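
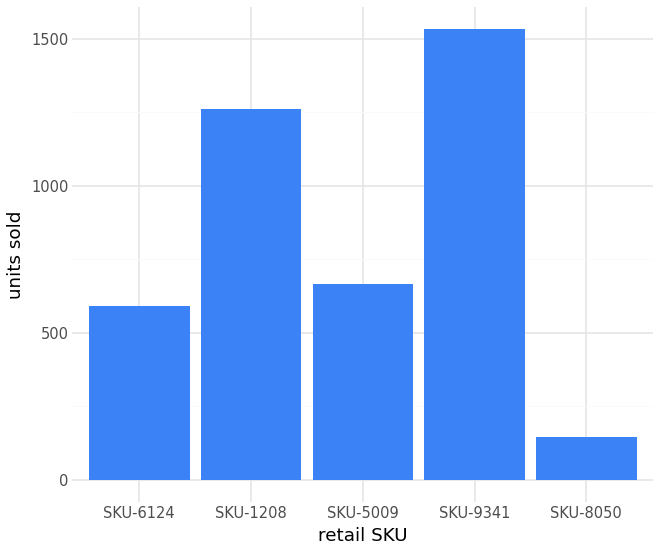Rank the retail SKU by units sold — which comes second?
SKU-1208

Top 3: SKU-9341 ≈ 1600, SKU-1208 ≈ 1200, SKU-5009 ≈ 600.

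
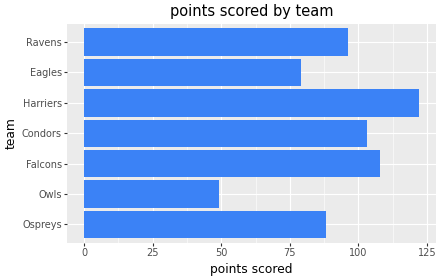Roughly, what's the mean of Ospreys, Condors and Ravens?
(80 + 100 + 100) / 3 ≈ 93.

≈ 93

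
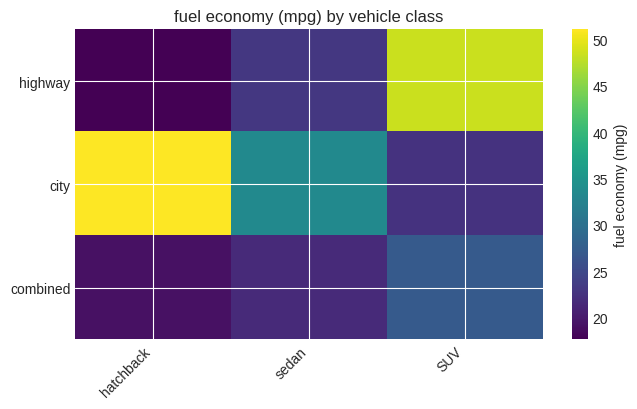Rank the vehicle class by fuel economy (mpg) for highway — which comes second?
sedan

Top 3 for highway: SUV ≈ 50, sedan ≈ 25, hatchback ≈ 20.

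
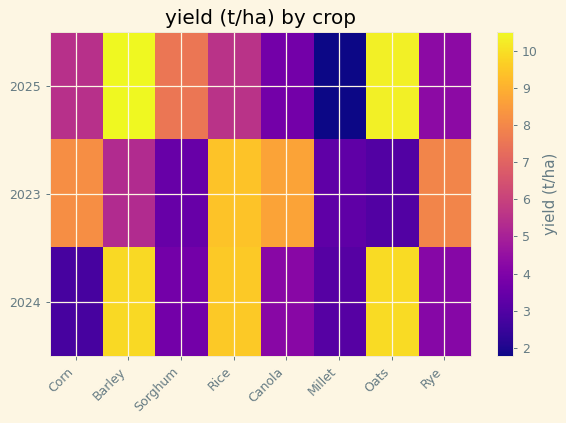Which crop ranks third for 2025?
Sorghum

Top 4 for 2025: Barley ≈ 11, Oats ≈ 10, Sorghum ≈ 8, Rice ≈ 6.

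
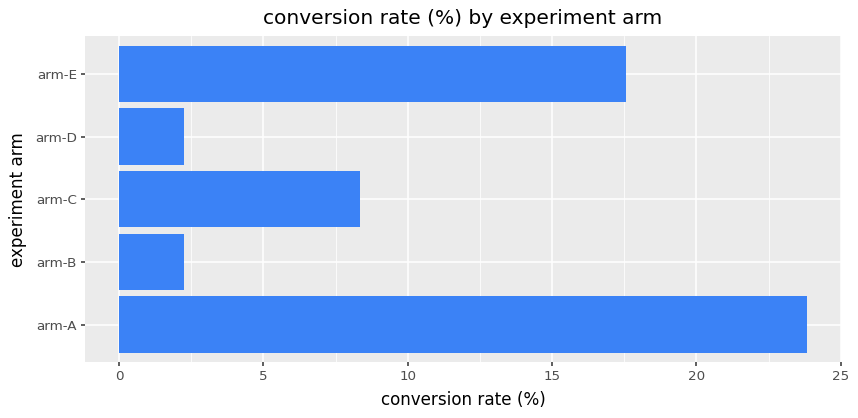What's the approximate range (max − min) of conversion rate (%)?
≈ 22

Max arm-A ≈ 24, min arm-B ≈ 2; range ≈ 22.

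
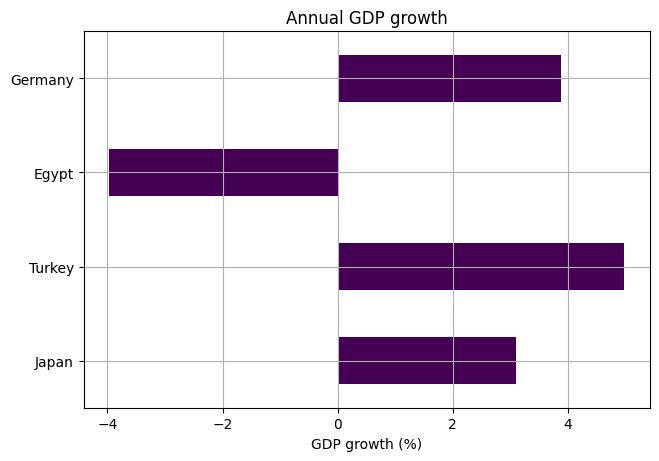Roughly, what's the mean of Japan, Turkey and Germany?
(3 + 5 + 4) / 3 ≈ 4.

≈ 4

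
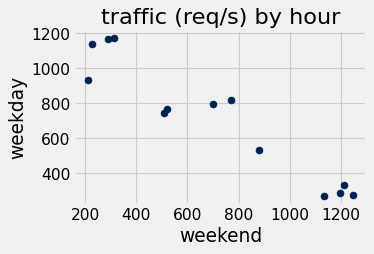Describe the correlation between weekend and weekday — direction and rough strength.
negative, strong

Points are negatively correlated; strong (|r| ≈ 1.0).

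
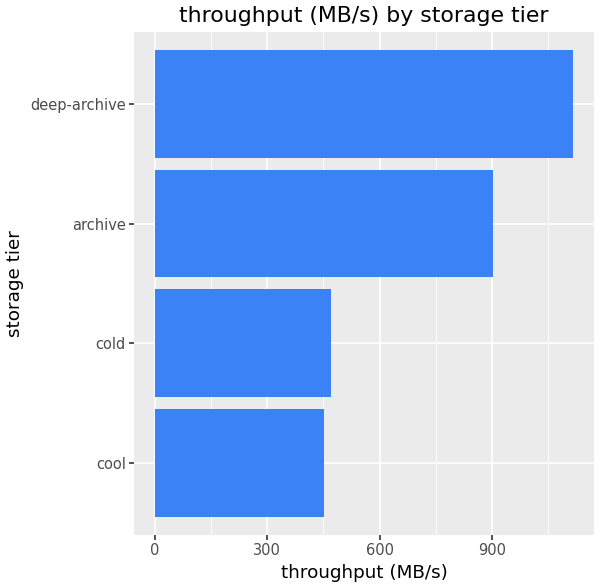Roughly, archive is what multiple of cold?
archive ≈ 900, cold ≈ 500; 900/500 ≈ 1.8.

≈ 1.8×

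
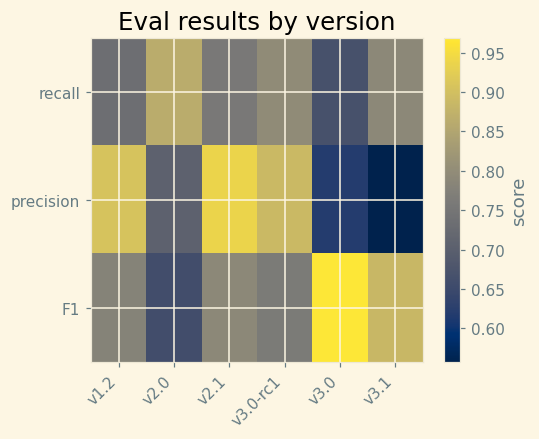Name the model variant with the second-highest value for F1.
v3.1

Top 3 for F1: v3.0 ≈ 0.95, v3.1 ≈ 0.90, v2.1 ≈ 0.80.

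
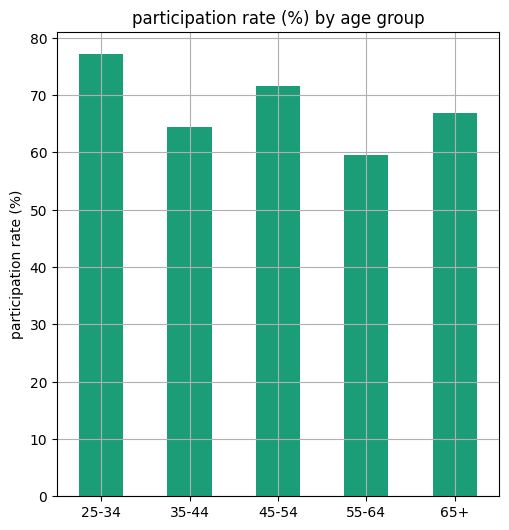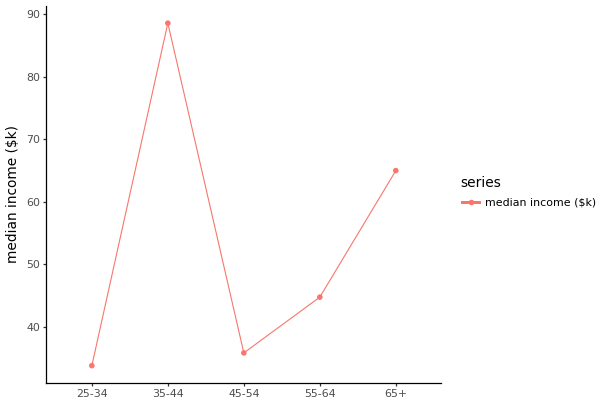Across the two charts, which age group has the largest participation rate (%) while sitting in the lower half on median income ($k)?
Chart 2 median median income ($k) ≈ 40; below-median age groups: 25-34, 45-54. Among those, 25-34 has the highest participation rate (%) (≈ 80).

25-34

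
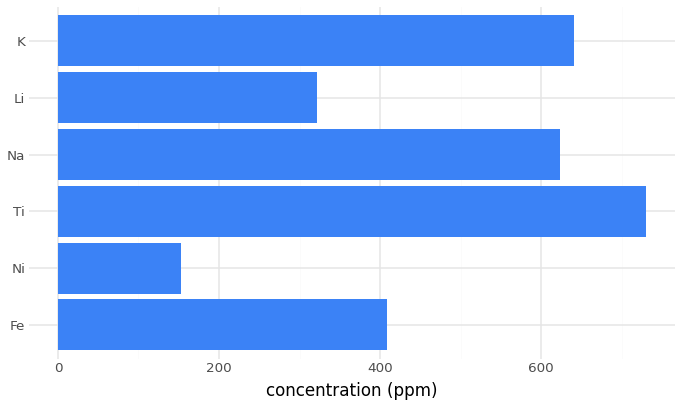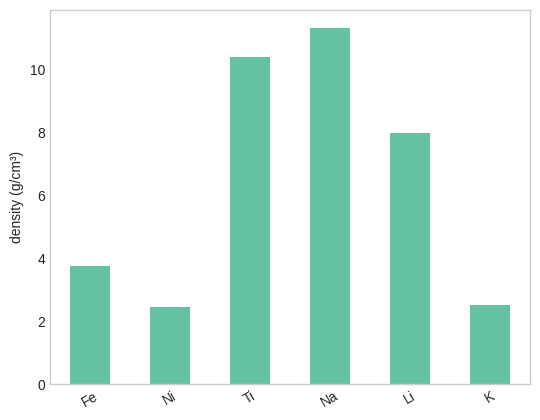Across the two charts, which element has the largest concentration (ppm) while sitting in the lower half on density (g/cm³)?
K

Chart 2 median density (g/cm³) ≈ 6; below-median elements: Fe, Ni, K. Among those, K has the highest concentration (ppm) (≈ 600).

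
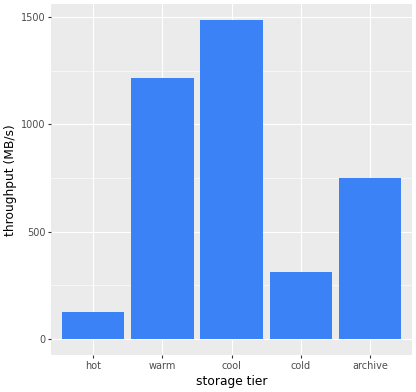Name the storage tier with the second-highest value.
warm

Top 3: cool ≈ 1400, warm ≈ 1200, archive ≈ 800.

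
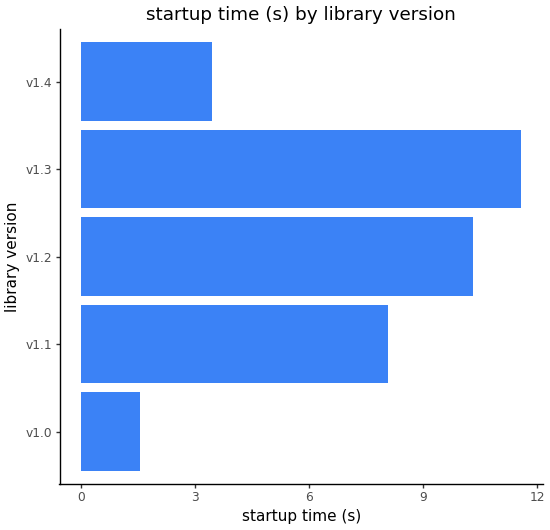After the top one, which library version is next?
v1.2

Top 3: v1.3 ≈ 12, v1.2 ≈ 10, v1.1 ≈ 8.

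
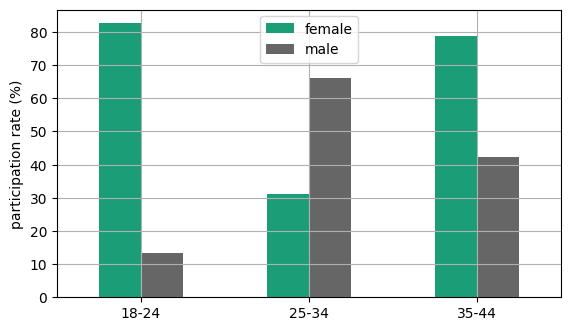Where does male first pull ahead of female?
25-34

18-24: male ≈ 10 vs female ≈ 80 (not yet); 25-34: male ≈ 70 vs female ≈ 30 (first crossover).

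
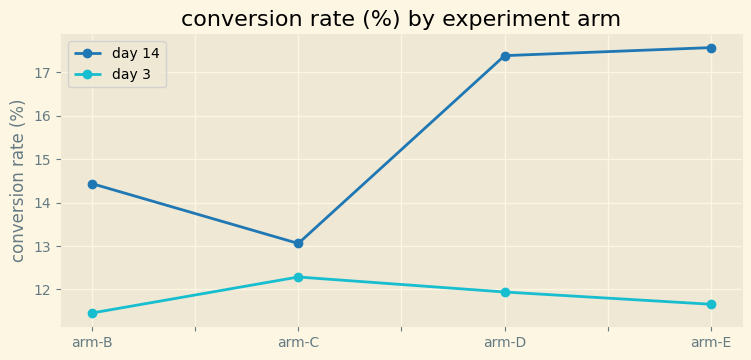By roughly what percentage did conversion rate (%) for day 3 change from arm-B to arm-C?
arm-B ≈ 11, arm-C ≈ 12; (12 − 11) / 11 ≈ +9.1%.

≈ +9.1%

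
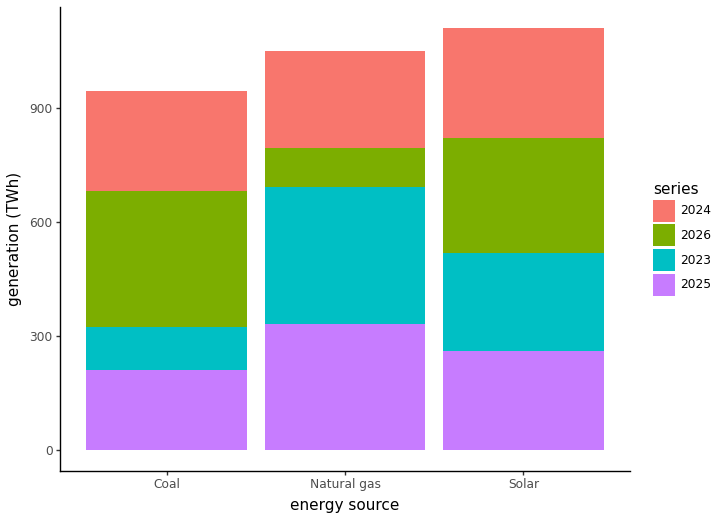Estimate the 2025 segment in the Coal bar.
2025 top ≈ 200, bottom ≈ 0; segment ≈ 200.

≈ 200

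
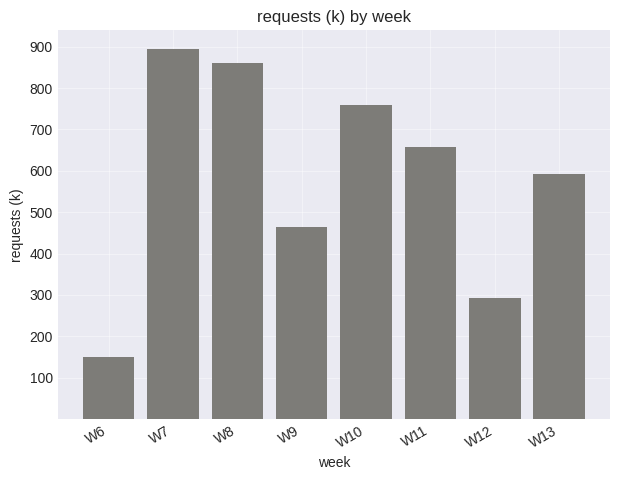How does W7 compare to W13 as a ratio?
≈ 1.5×

W7 ≈ 900, W13 ≈ 600; 900/600 ≈ 1.5.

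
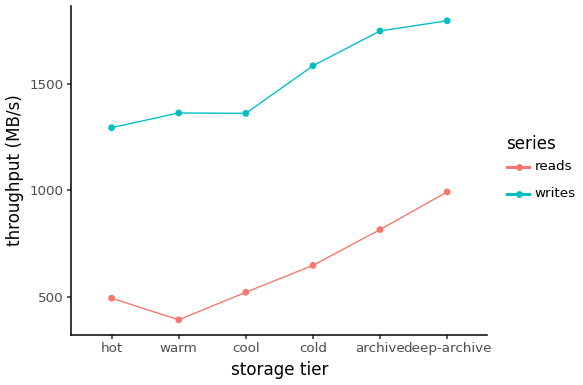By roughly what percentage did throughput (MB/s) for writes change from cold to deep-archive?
cold ≈ 1600, deep-archive ≈ 1800; (1800 − 1600) / 1600 ≈ +12.5%.

≈ +12.5%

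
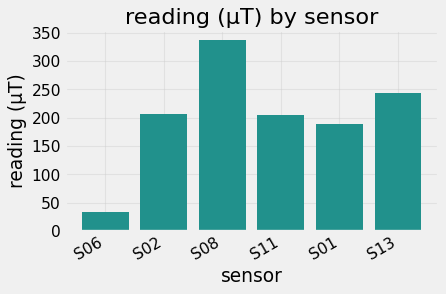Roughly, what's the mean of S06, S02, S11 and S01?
≈ 162

(50 + 200 + 200 + 200) / 4 ≈ 162.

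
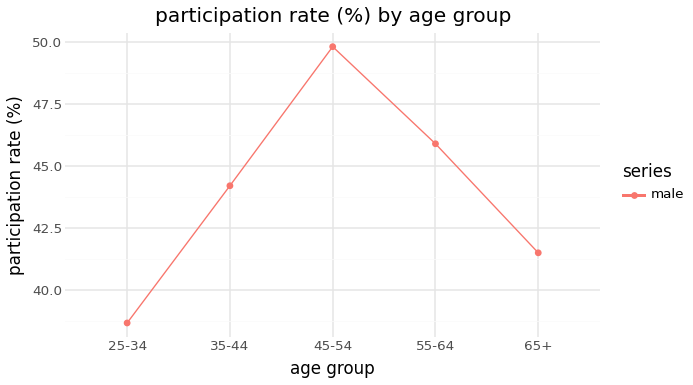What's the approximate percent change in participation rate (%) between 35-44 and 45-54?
35-44 ≈ 44, 45-54 ≈ 50; (50 − 44) / 44 ≈ +13.6%.

≈ +13.6%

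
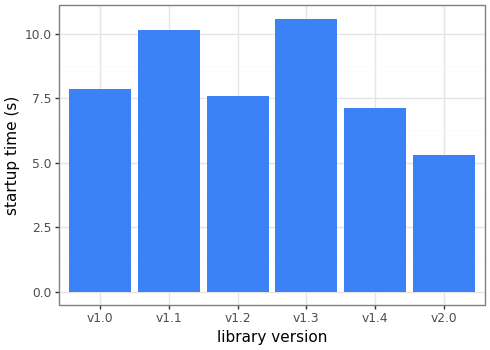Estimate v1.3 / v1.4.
≈ 1.57×

v1.3 ≈ 11, v1.4 ≈ 7; 11/7 ≈ 1.57.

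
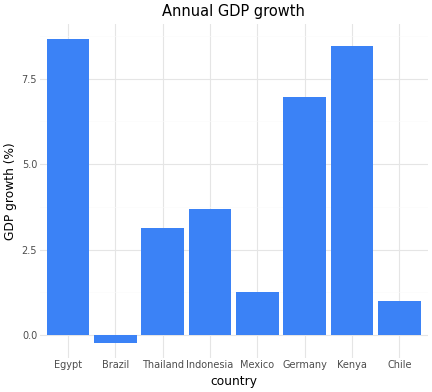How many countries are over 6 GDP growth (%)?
3

Above 6: Egypt, Germany, Kenya.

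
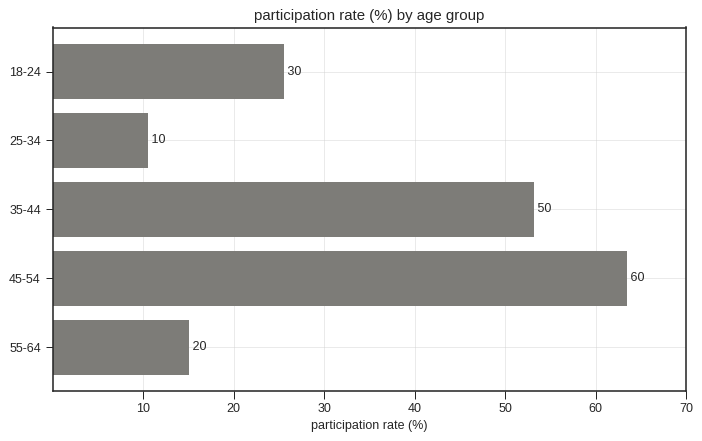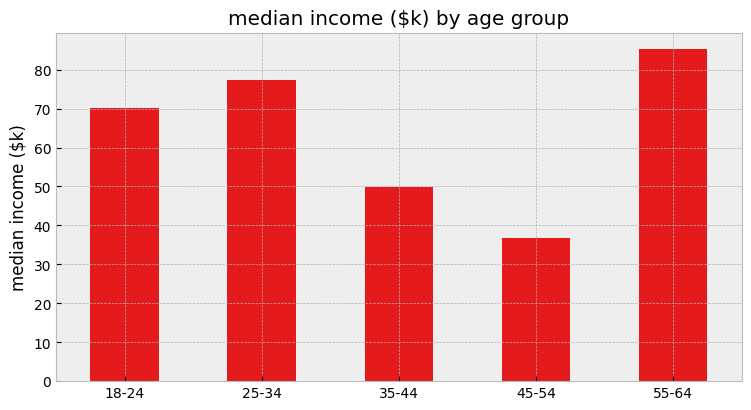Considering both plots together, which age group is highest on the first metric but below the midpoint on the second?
45-54

Chart 2 median median income ($k) ≈ 70; below-median age groups: 35-44, 45-54. Among those, 45-54 has the highest participation rate (%) (≈ 60).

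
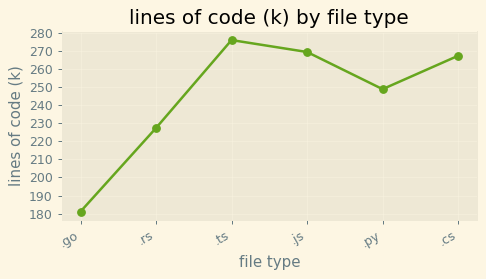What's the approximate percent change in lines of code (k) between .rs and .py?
.rs ≈ 230, .py ≈ 250; (250 − 230) / 230 ≈ +8.7%.

≈ +8.7%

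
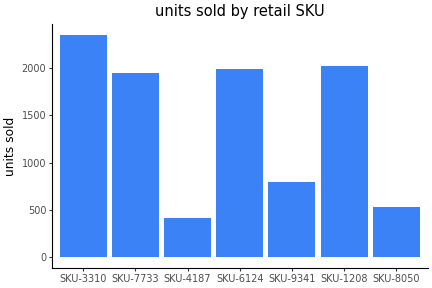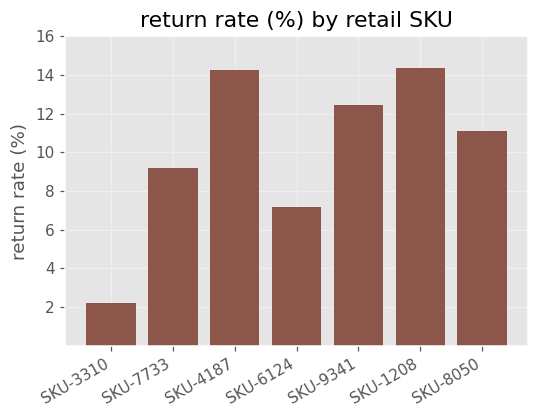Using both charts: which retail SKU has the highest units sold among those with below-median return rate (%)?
SKU-3310

Chart 2 median return rate (%) ≈ 12; below-median retail SKUs: SKU-3310, SKU-7733, SKU-6124. Among those, SKU-3310 has the highest units sold (≈ 2500).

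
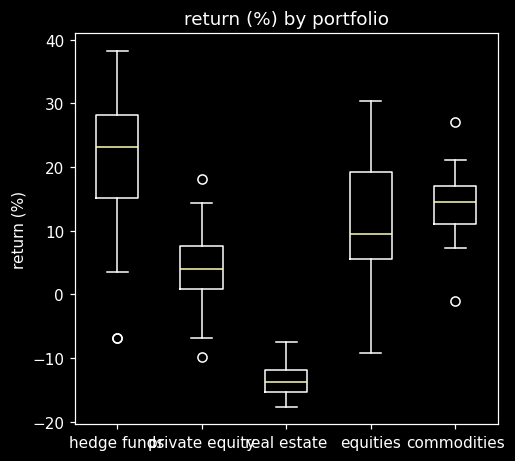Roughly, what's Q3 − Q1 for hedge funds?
Q3 ≈ 30, Q1 ≈ 15; IQR ≈ 15.

≈ 15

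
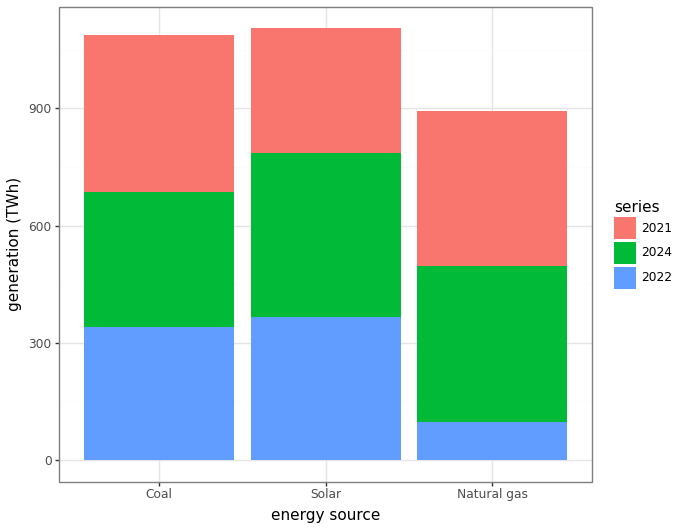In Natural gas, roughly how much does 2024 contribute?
2024 top ≈ 500, bottom ≈ 100; segment ≈ 400.

≈ 400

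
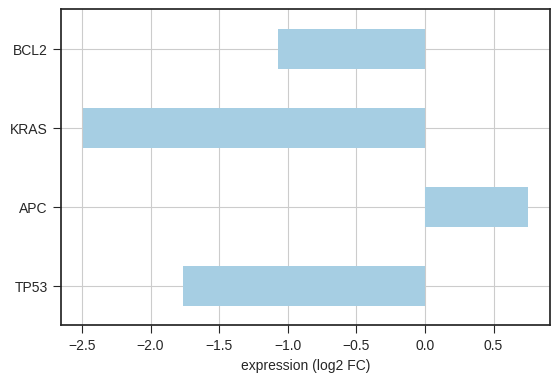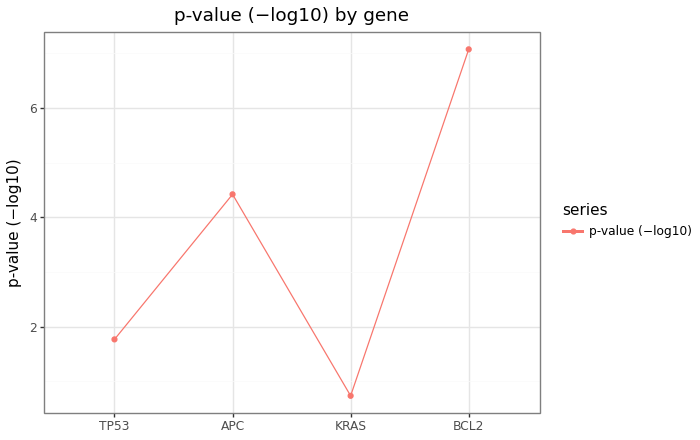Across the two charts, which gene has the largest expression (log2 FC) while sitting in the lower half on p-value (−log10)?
Chart 2 median p-value (−log10) ≈ 3; below-median genes: TP53, KRAS. Among those, TP53 has the highest expression (log2 FC) (≈ -1.8).

TP53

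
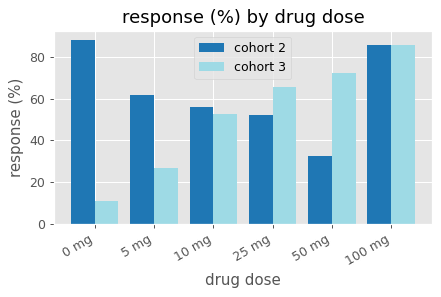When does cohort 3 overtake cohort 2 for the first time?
10 mg: cohort 3 ≈ 50 vs cohort 2 ≈ 60 (not yet); 25 mg: cohort 3 ≈ 70 vs cohort 2 ≈ 50 (first crossover).

25 mg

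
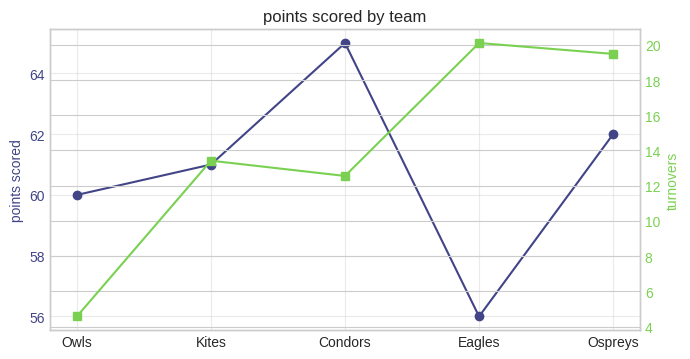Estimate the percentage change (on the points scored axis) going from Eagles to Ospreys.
≈ +10.7%

Eagles ≈ 56, Ospreys ≈ 62; (62 − 56) / 56 ≈ +10.7%.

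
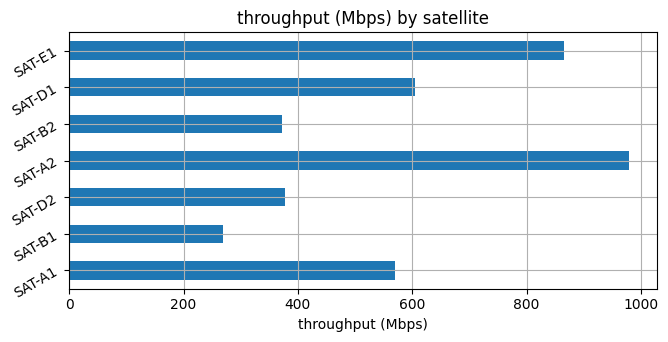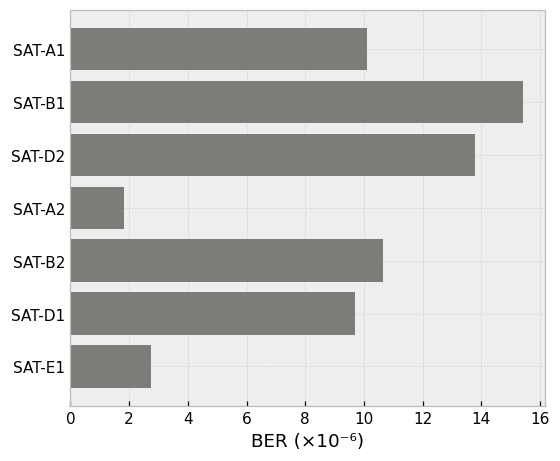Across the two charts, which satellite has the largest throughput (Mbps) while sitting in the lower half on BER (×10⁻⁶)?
Chart 2 median BER (×10⁻⁶) ≈ 10; below-median satellites: SAT-A2, SAT-D1, SAT-E1. Among those, SAT-A2 has the highest throughput (Mbps) (≈ 1000).

SAT-A2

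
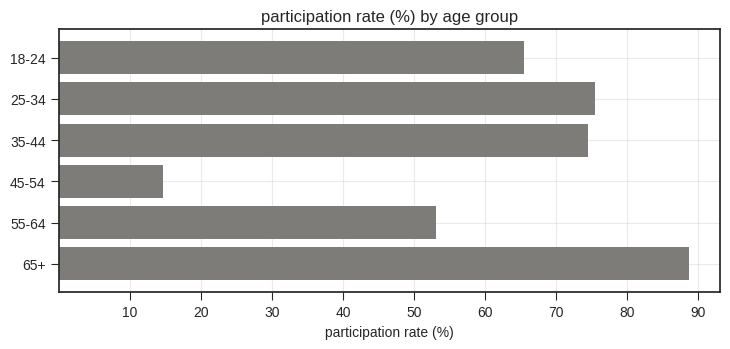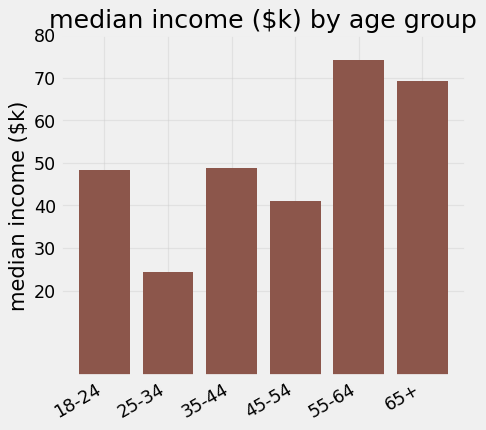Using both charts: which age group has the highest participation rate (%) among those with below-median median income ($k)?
25-34

Chart 2 median median income ($k) ≈ 50; below-median age groups: 18-24, 25-34, 45-54. Among those, 25-34 has the highest participation rate (%) (≈ 80).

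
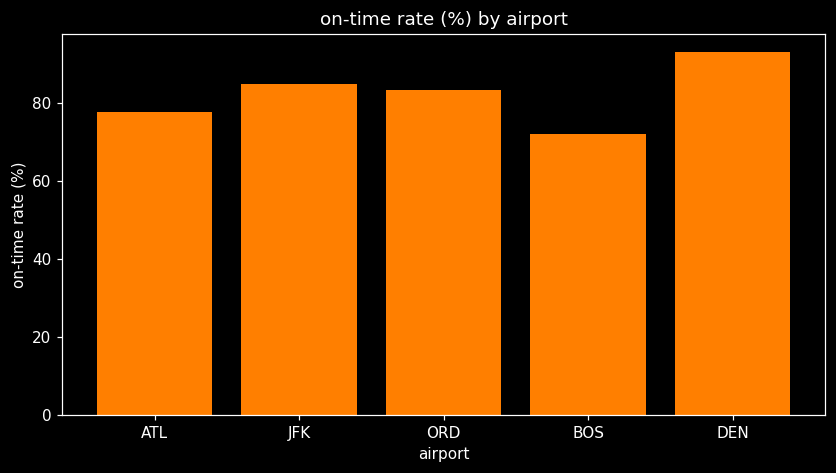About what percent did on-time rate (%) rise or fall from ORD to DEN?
ORD ≈ 80, DEN ≈ 90; (90 − 80) / 80 ≈ +12.5%.

≈ +12.5%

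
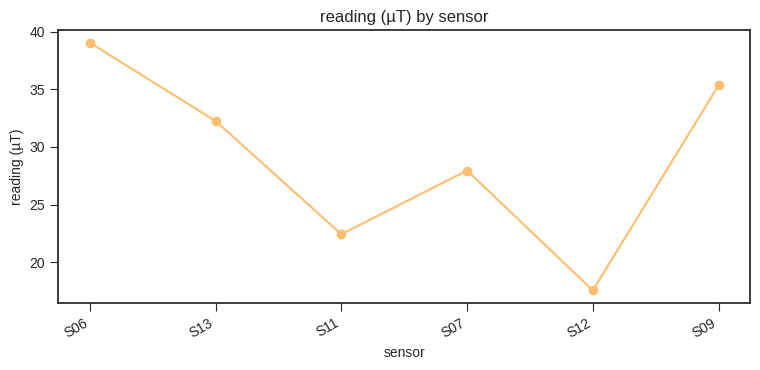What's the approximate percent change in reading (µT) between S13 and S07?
≈ -12.5%

S13 ≈ 32, S07 ≈ 28; (28 − 32) / 32 ≈ -12.5%.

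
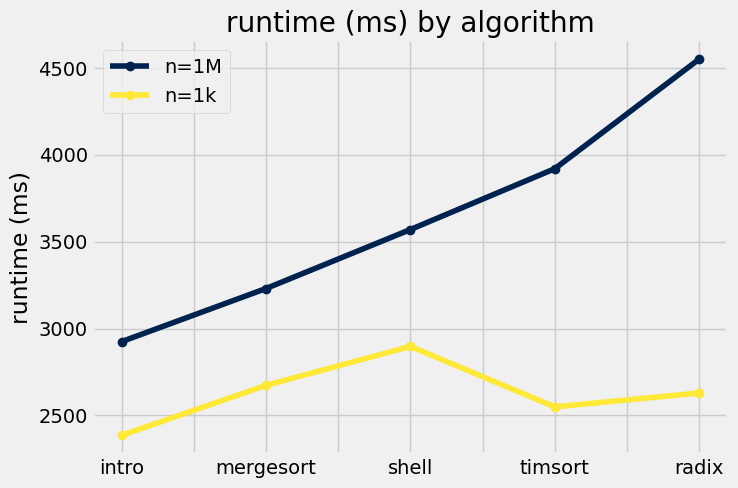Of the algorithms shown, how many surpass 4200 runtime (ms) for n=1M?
1

Above 4200: radix.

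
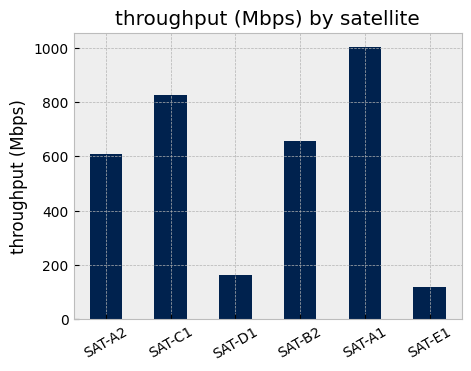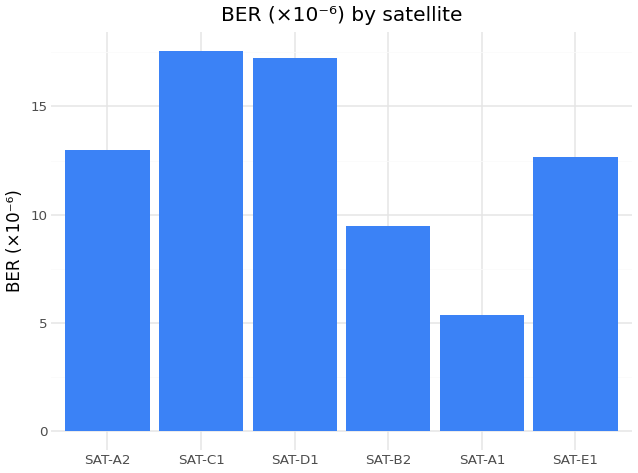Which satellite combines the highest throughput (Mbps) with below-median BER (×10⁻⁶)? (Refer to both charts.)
SAT-A1

Chart 2 median BER (×10⁻⁶) ≈ 12; below-median satellites: SAT-B2, SAT-A1, SAT-E1. Among those, SAT-A1 has the highest throughput (Mbps) (≈ 1000).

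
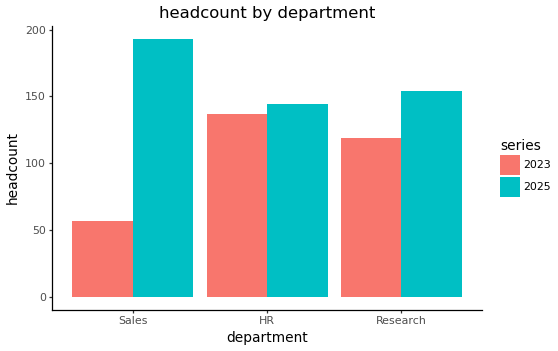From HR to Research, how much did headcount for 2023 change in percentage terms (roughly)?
≈ -14.3%

HR ≈ 140, Research ≈ 120; (120 − 140) / 140 ≈ -14.3%.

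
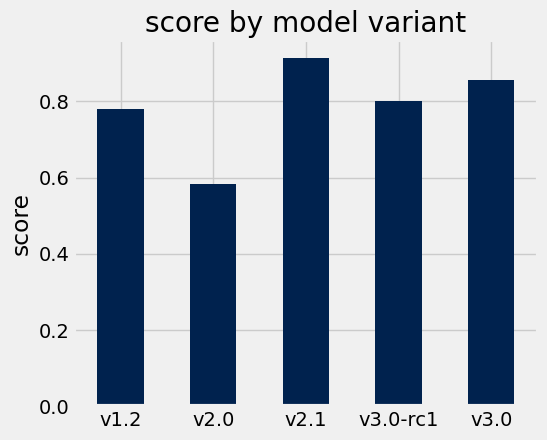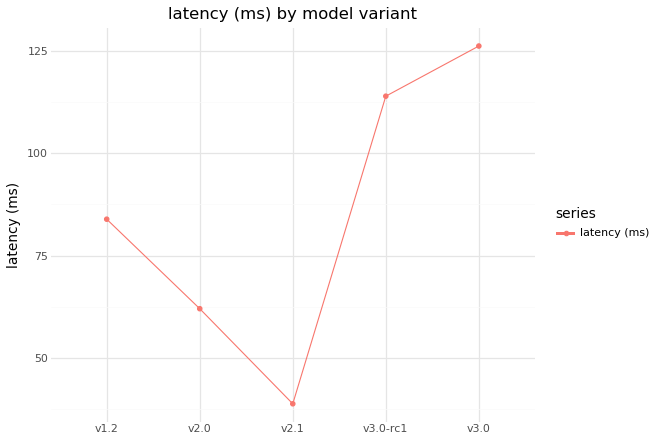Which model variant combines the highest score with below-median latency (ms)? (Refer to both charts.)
Chart 2 median latency (ms) ≈ 80; below-median model variants: v2.0, v2.1. Among those, v2.1 has the highest score (≈ 0.9).

v2.1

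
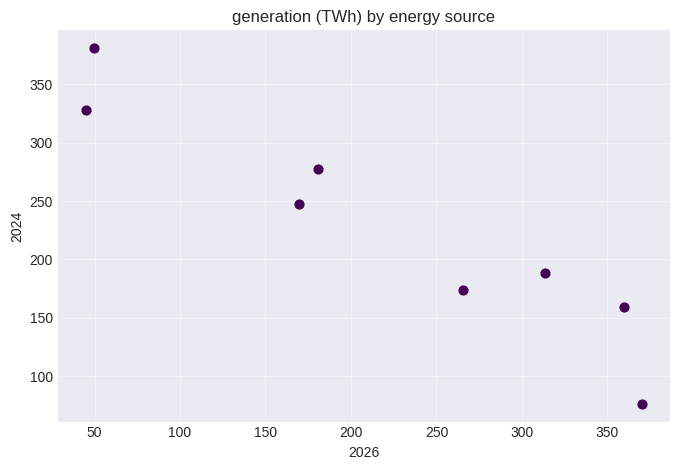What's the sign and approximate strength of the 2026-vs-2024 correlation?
negative, strong

Points are negatively correlated; strong (|r| ≈ 1.0).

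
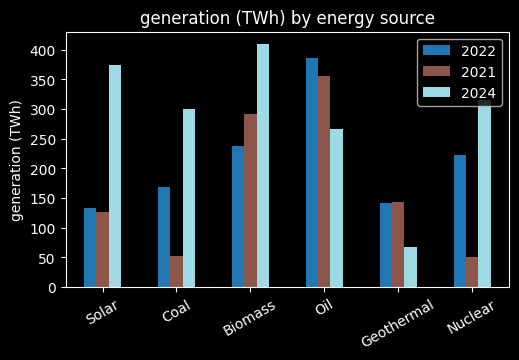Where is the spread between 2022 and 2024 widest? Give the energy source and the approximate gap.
Solar, ≈ 200 TWh

Solar: 2022 ≈ 150, 2024 ≈ 350 → gap ≈ 200. Next-largest (Biomass) is only ≈ 150.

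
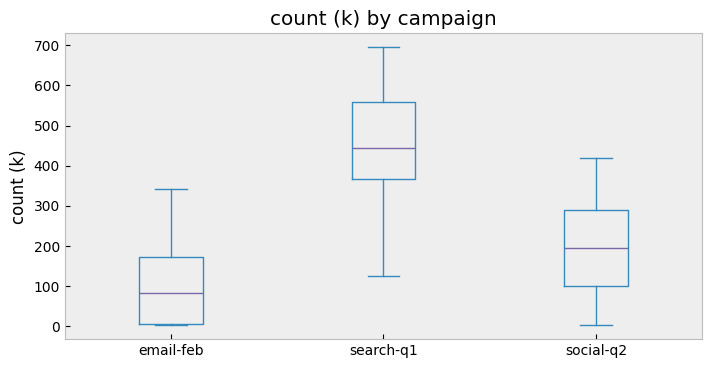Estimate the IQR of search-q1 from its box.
≈ 200

Q3 ≈ 550, Q1 ≈ 350; IQR ≈ 200.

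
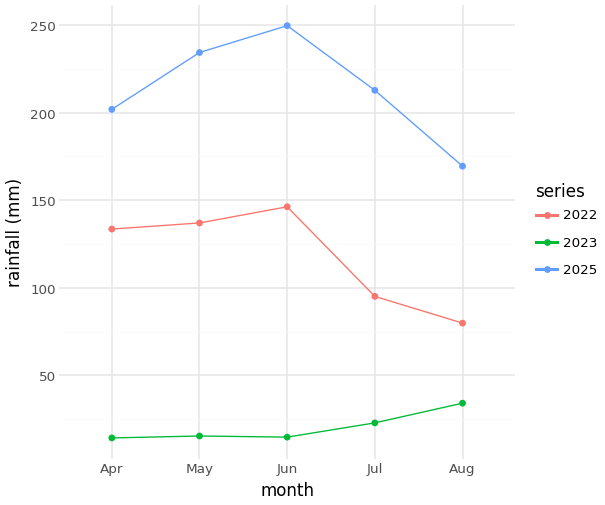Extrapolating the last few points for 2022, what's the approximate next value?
≈ 50

Last three: 140, 100, 80 → slope ≈ -30/step → next ≈ 50.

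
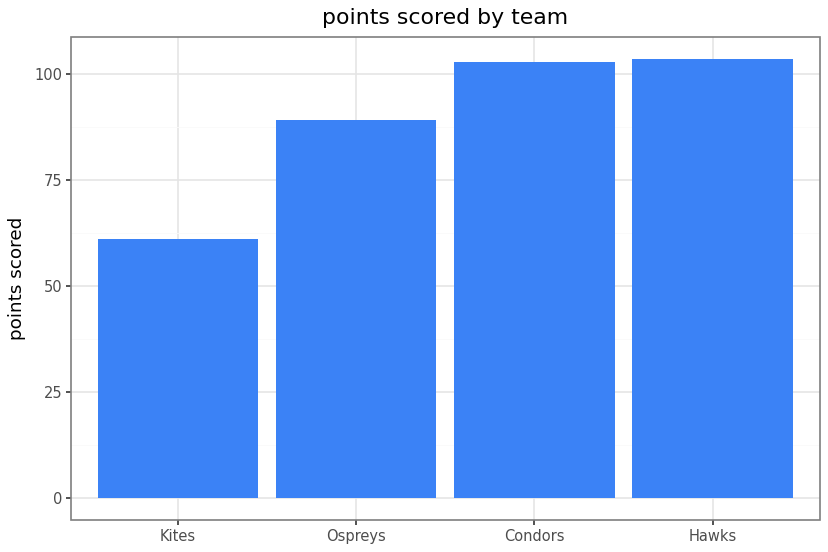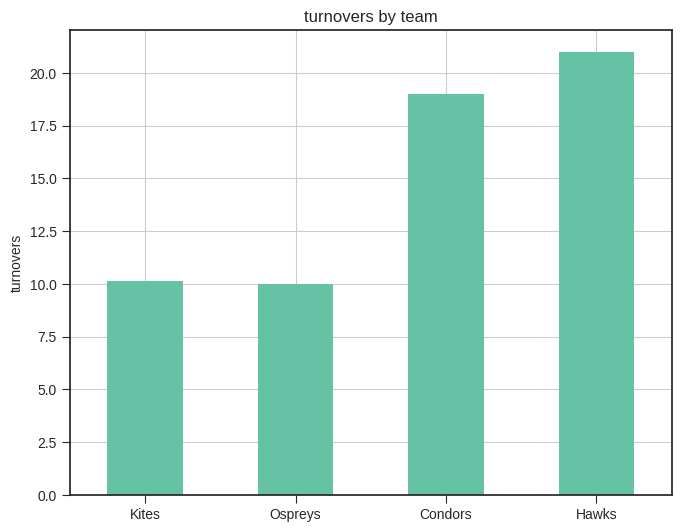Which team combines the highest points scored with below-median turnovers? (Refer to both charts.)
Chart 2 median turnovers ≈ 14; below-median teams: Kites, Ospreys. Among those, Ospreys has the highest points scored (≈ 90).

Ospreys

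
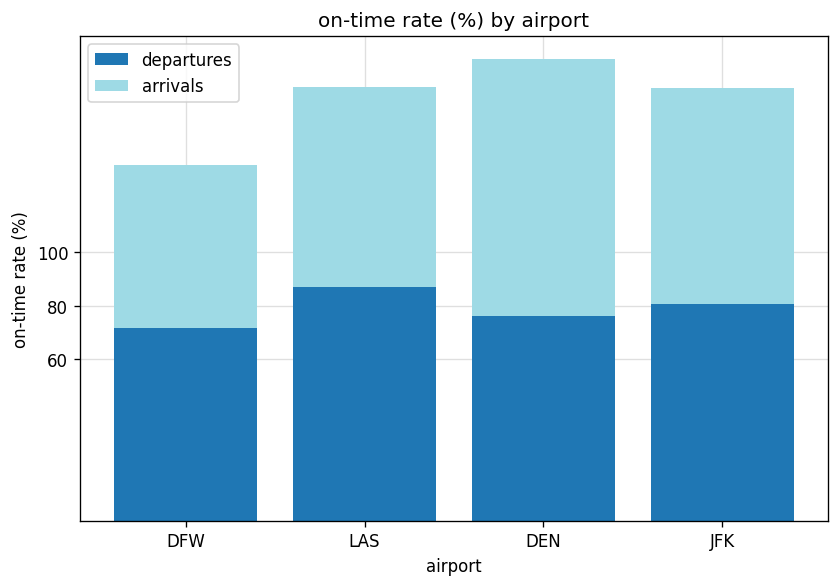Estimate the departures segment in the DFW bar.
departures top ≈ 80, bottom ≈ 0; segment ≈ 80.

≈ 80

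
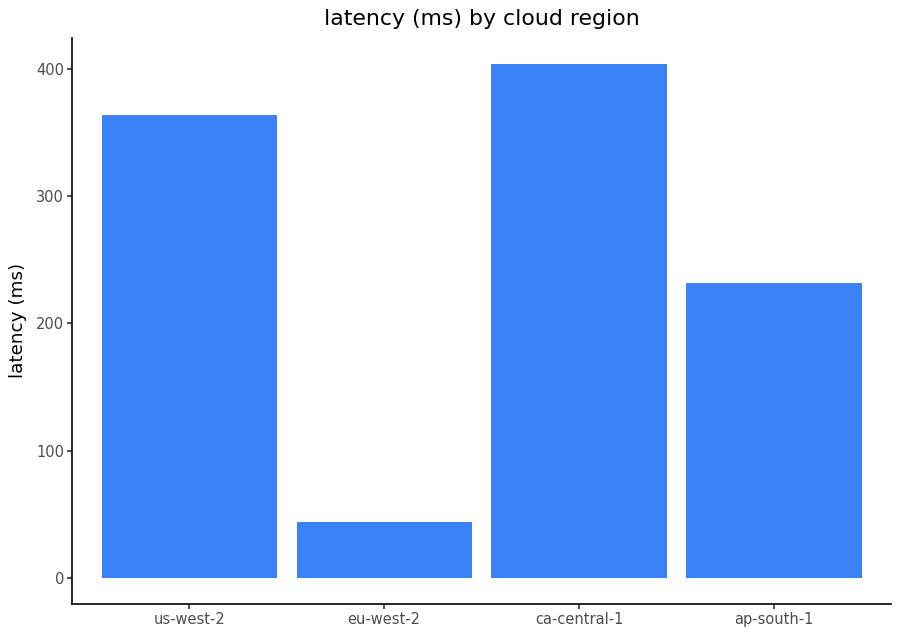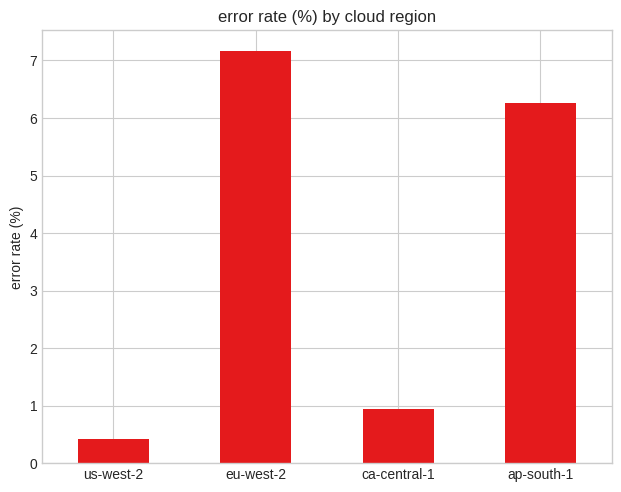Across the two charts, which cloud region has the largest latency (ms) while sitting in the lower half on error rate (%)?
ca-central-1

Chart 2 median error rate (%) ≈ 4; below-median cloud regions: us-west-2, ca-central-1. Among those, ca-central-1 has the highest latency (ms) (≈ 400).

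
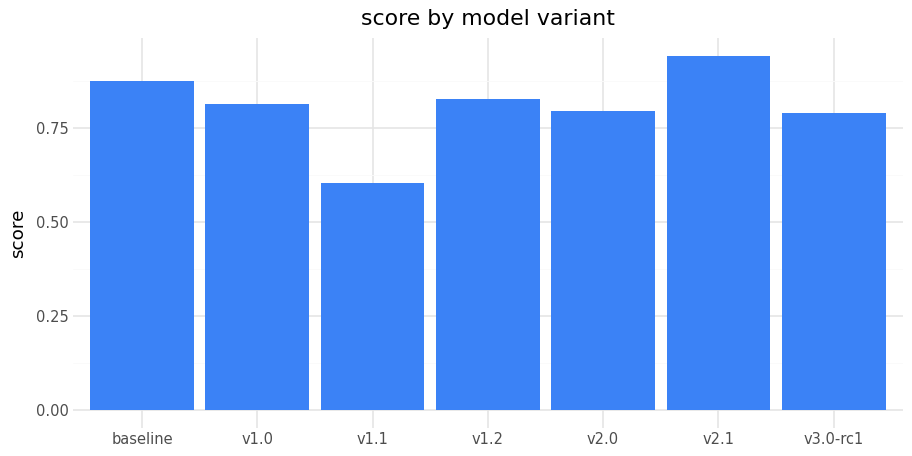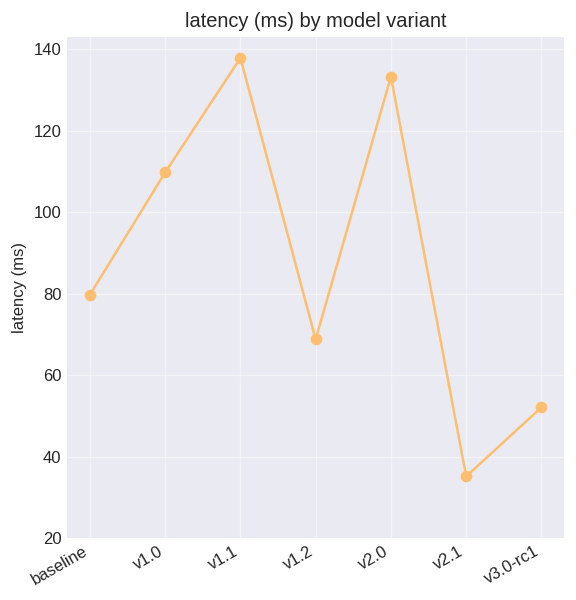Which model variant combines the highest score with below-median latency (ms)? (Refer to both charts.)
Chart 2 median latency (ms) ≈ 80; below-median model variants: v1.2, v2.1, v3.0-rc1. Among those, v2.1 has the highest score (≈ 0.9).

v2.1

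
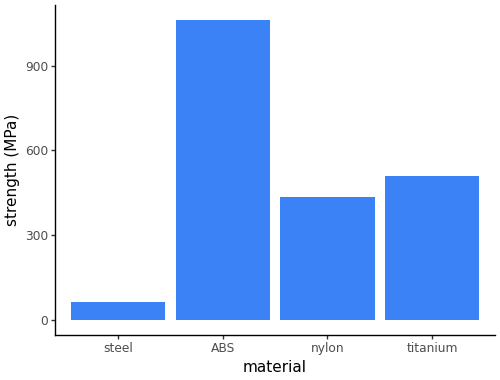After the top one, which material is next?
Top 3: ABS ≈ 1100, titanium ≈ 500, nylon ≈ 400.

titanium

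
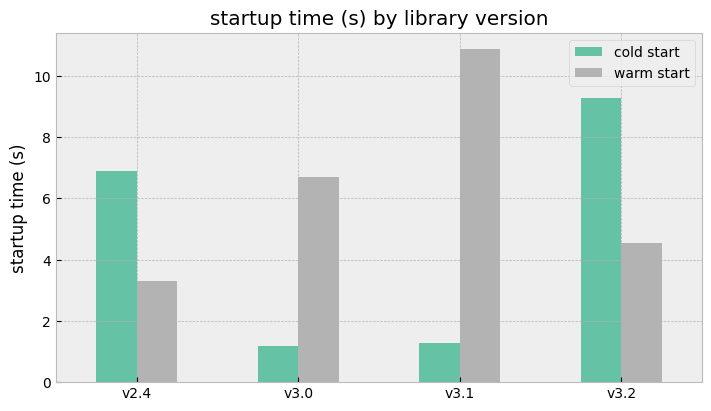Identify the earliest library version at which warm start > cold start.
v3.0

v2.4: warm start ≈ 3 vs cold start ≈ 7 (not yet); v3.0: warm start ≈ 7 vs cold start ≈ 1 (first crossover).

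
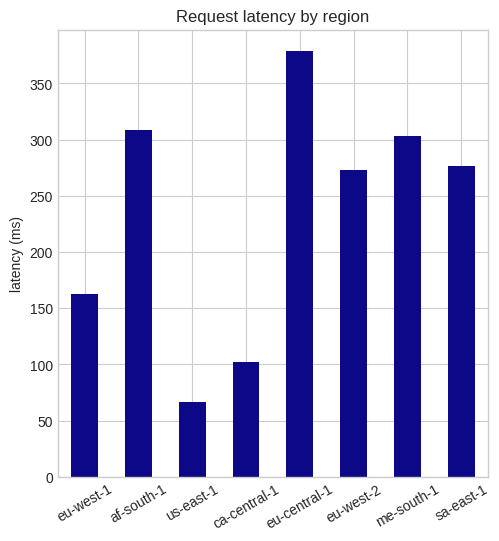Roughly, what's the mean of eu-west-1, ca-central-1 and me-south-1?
(150 + 100 + 300) / 3 ≈ 183.

≈ 183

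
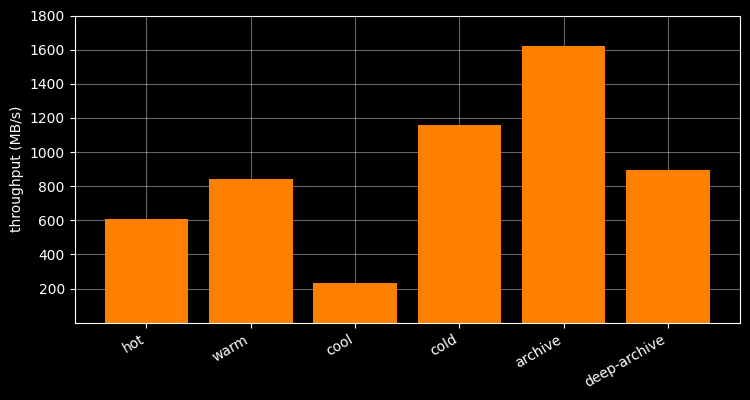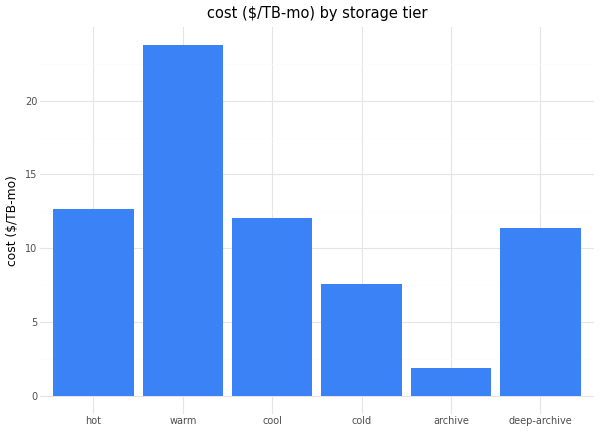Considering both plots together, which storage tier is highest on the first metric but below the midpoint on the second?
Chart 2 median cost ($/TB-mo) ≈ 10; below-median storage tiers: cold, archive, deep-archive. Among those, archive has the highest throughput (MB/s) (≈ 1600).

archive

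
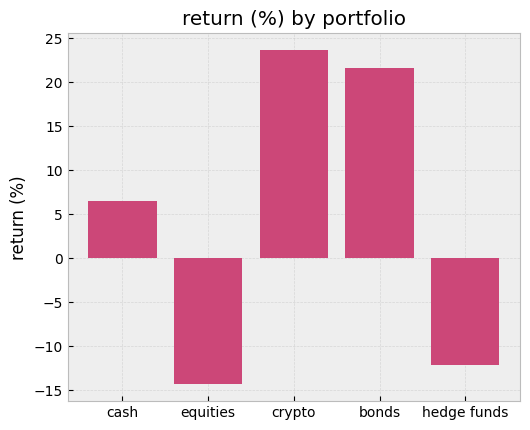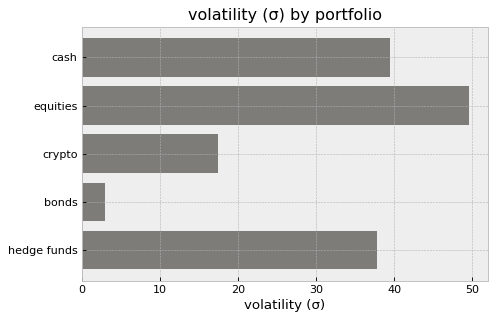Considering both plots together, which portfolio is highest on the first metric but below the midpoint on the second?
crypto

Chart 2 median volatility (σ) ≈ 40; below-median portfolios: crypto, bonds. Among those, crypto has the highest return (%) (≈ 25).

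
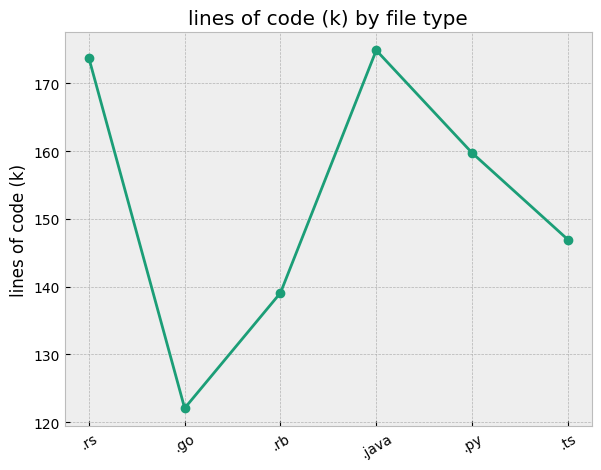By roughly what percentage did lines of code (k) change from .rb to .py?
.rb ≈ 140, .py ≈ 160; (160 − 140) / 140 ≈ +14.3%.

≈ +14.3%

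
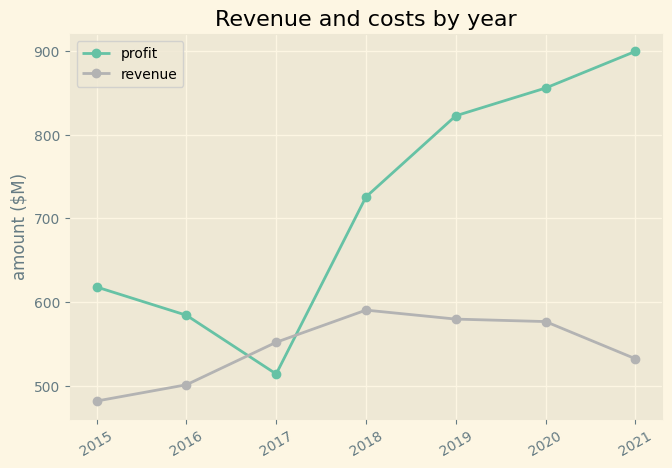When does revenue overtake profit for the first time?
2016: revenue ≈ 500 vs profit ≈ 600 (not yet); 2017: revenue ≈ 550 vs profit ≈ 500 (first crossover).

2017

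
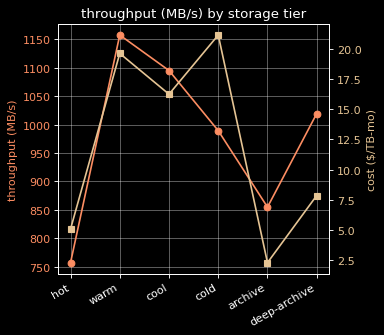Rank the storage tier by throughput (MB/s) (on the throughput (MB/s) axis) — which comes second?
Top 3 (on the throughput (MB/s) axis): warm ≈ 1150, cool ≈ 1100, deep-archive ≈ 1000.

cool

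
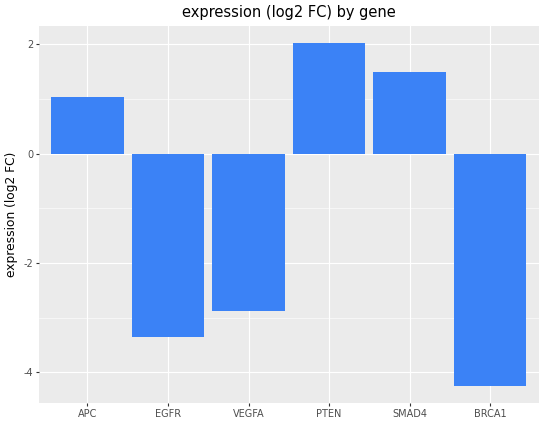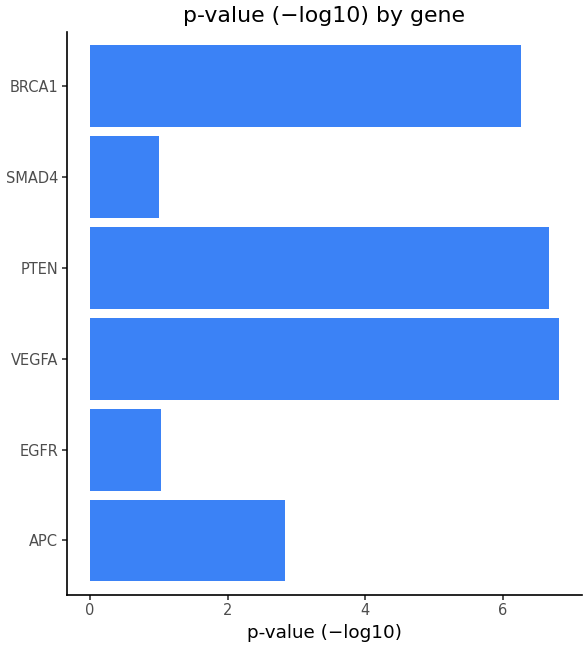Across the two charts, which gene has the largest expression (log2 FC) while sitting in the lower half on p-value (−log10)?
Chart 2 median p-value (−log10) ≈ 5; below-median genes: APC, EGFR, SMAD4. Among those, SMAD4 has the highest expression (log2 FC) (≈ 1.4).

SMAD4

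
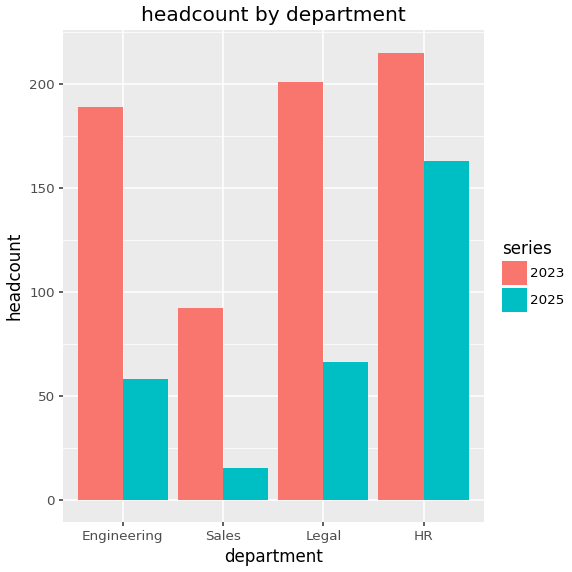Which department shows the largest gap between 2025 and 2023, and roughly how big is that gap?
Legal, ≈ 140

Legal: 2025 ≈ 60, 2023 ≈ 200 → gap ≈ 140. Next-largest (Engineering) is only ≈ 120.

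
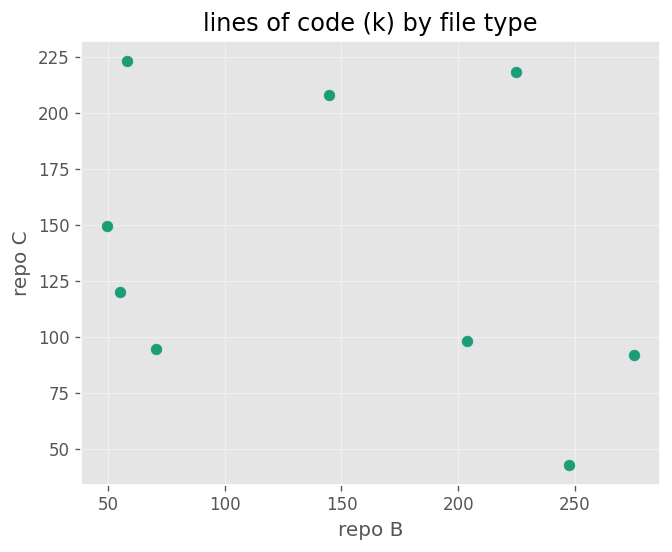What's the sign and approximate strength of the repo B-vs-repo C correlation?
negative, weak

Points are negatively correlated; weak (|r| ≈ 0.3).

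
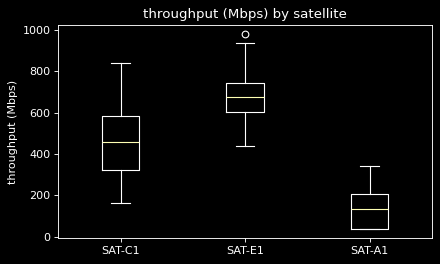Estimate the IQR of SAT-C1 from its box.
Q3 ≈ 600, Q1 ≈ 300; IQR ≈ 300.

≈ 300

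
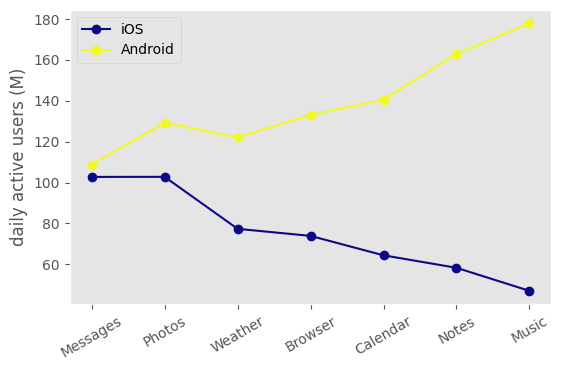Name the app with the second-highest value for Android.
Top 3 for Android: Music ≈ 180, Notes ≈ 160, Calendar ≈ 140.

Notes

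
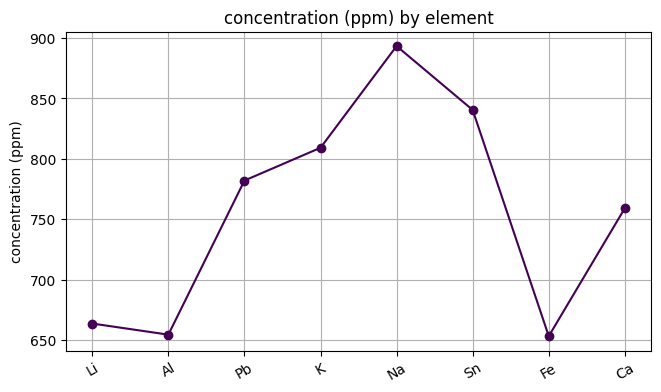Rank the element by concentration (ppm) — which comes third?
K

Top 4: Na ≈ 900, Sn ≈ 850, K ≈ 800, Pb ≈ 775.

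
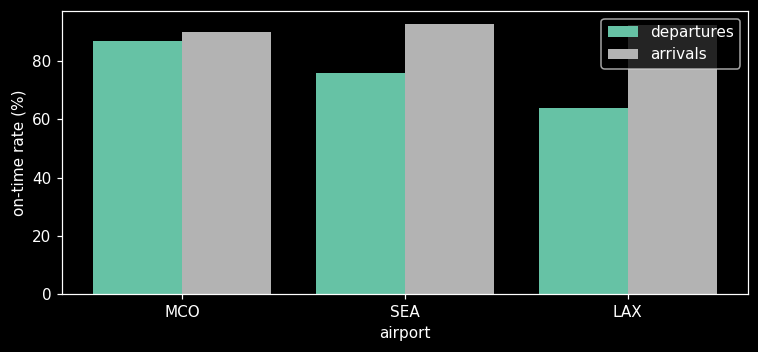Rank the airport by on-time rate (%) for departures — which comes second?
SEA

Top 3 for departures: MCO ≈ 90, SEA ≈ 80, LAX ≈ 60.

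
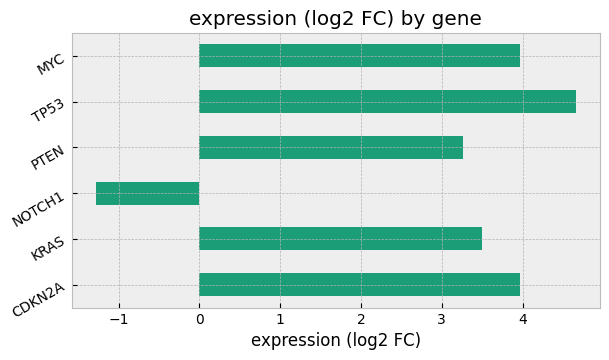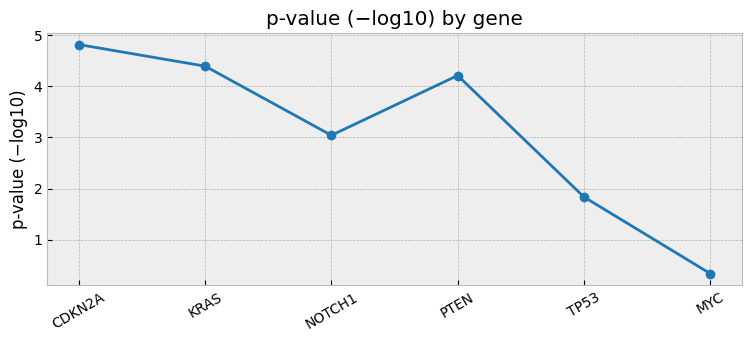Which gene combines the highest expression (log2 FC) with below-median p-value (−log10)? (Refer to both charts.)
Chart 2 median p-value (−log10) ≈ 3.5; below-median genes: NOTCH1, TP53, MYC. Among those, TP53 has the highest expression (log2 FC) (≈ 4.5).

TP53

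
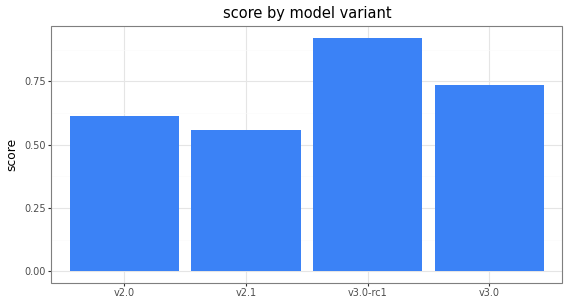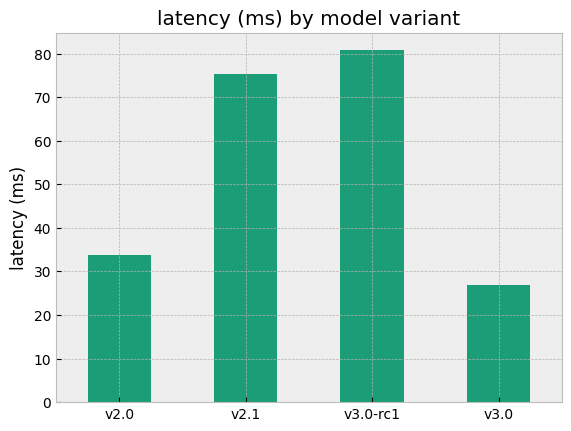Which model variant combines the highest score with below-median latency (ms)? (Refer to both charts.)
v3.0

Chart 2 median latency (ms) ≈ 50; below-median model variants: v2.0, v3.0. Among those, v3.0 has the highest score (≈ 0.7).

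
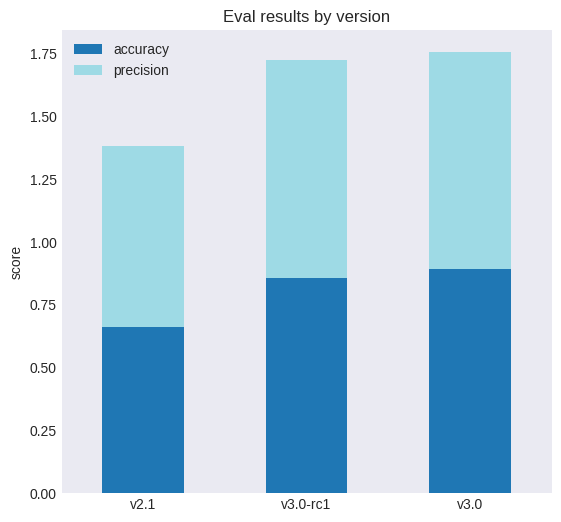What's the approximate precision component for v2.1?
precision top ≈ 1.4, bottom ≈ 0.6; segment ≈ 0.8.

≈ 0.8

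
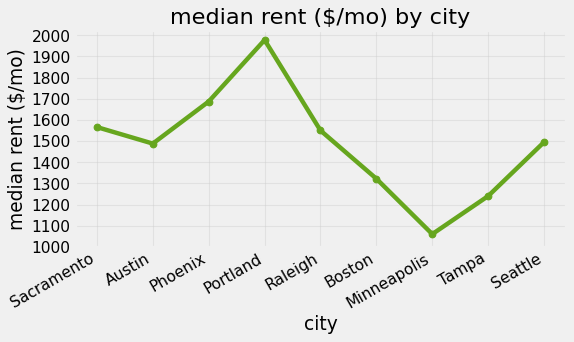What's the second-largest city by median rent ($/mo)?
Phoenix

Top 3: Portland ≈ 2000, Phoenix ≈ 1700, Sacramento ≈ 1600.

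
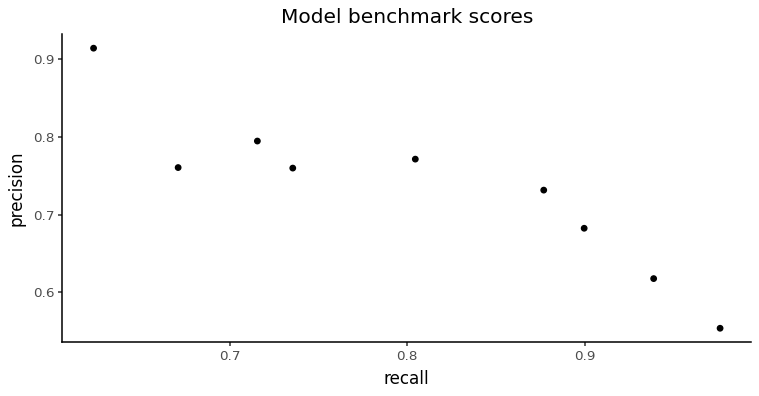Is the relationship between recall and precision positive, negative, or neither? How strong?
Points are negatively correlated; strong (|r| ≈ 0.9).

negative, strong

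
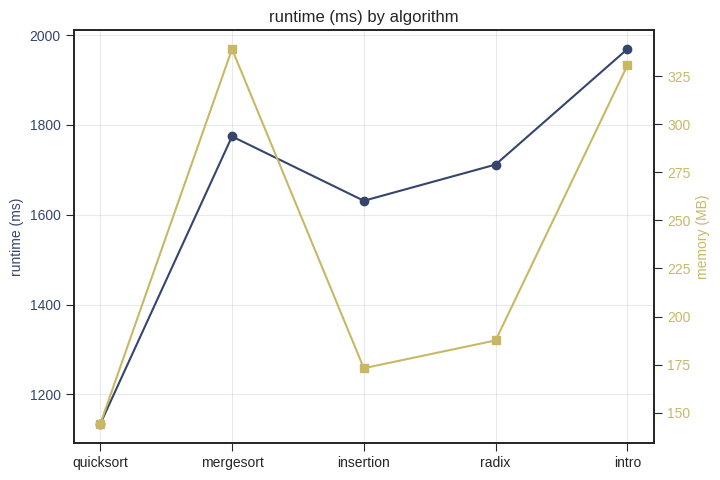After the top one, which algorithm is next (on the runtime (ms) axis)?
mergesort

Top 3 (on the runtime (ms) axis): intro ≈ 2000, mergesort ≈ 1800, radix ≈ 1700.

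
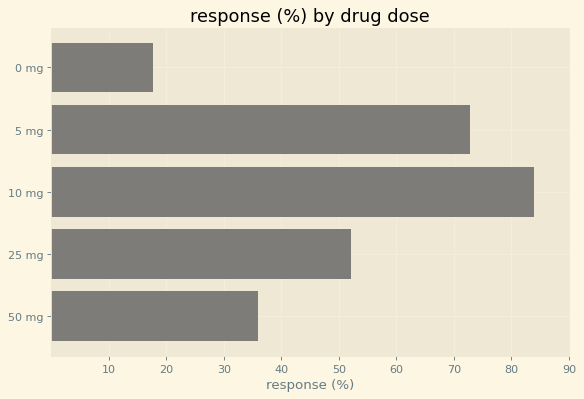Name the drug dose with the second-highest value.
Top 3: 10 mg ≈ 80, 5 mg ≈ 70, 25 mg ≈ 50.

5 mg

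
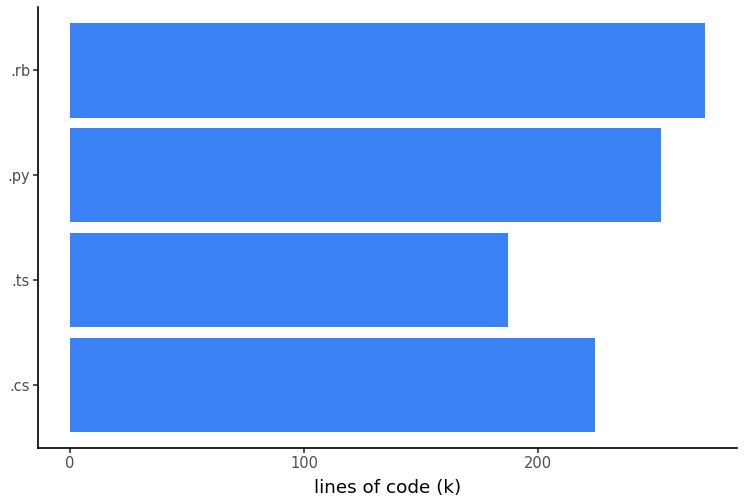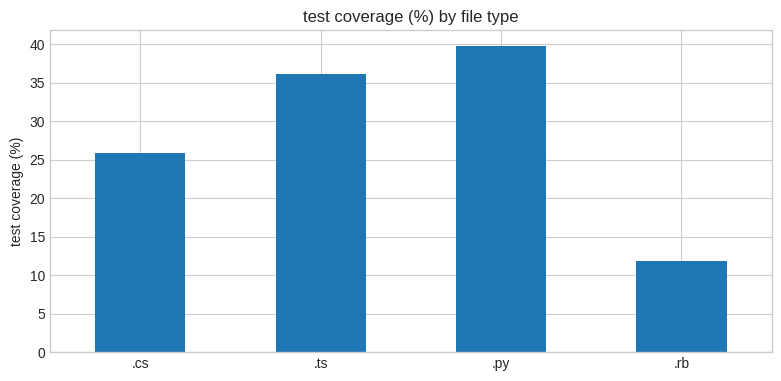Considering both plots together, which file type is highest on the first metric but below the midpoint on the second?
Chart 2 median test coverage (%) ≈ 30; below-median file types: .cs, .rb. Among those, .rb has the highest lines of code (k) (≈ 275).

.rb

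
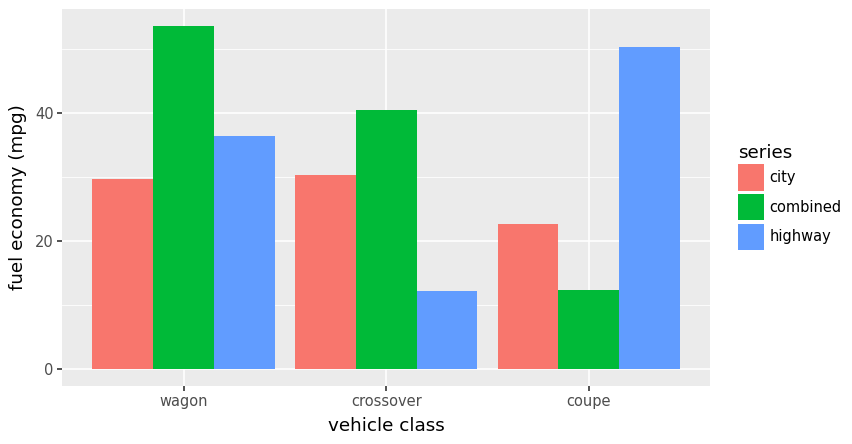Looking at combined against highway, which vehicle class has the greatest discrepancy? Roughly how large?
coupe, ≈ 40 mpg

coupe: combined ≈ 10, highway ≈ 50 → gap ≈ 40. Next-largest (crossover) is only ≈ 30.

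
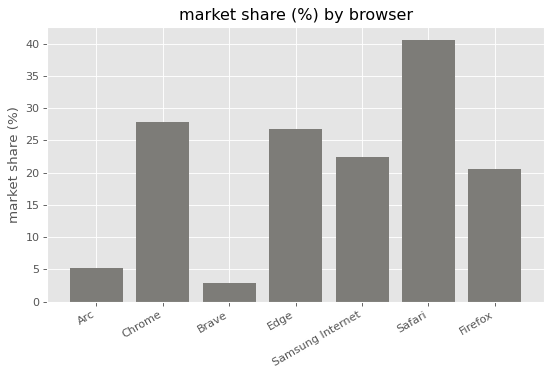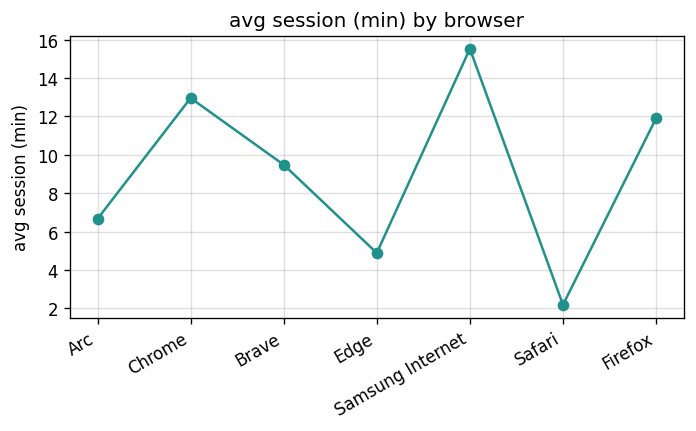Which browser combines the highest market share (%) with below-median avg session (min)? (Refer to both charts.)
Chart 2 median avg session (min) ≈ 10; below-median browsers: Arc, Edge, Safari. Among those, Safari has the highest market share (%) (≈ 40).

Safari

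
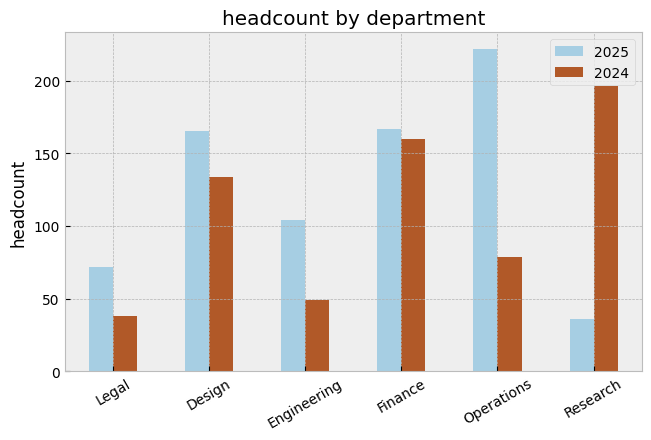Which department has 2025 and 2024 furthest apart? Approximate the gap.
Research, ≈ 160

Research: 2025 ≈ 40, 2024 ≈ 200 → gap ≈ 160. Next-largest (Operations) is only ≈ 140.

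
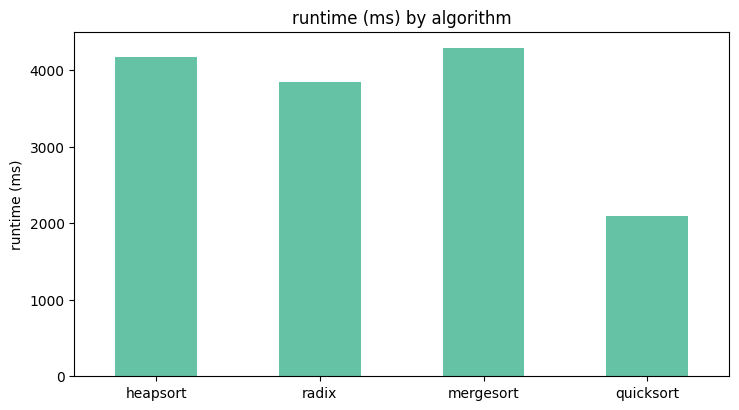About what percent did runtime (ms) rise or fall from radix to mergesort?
radix ≈ 4000, mergesort ≈ 4500; (4500 − 4000) / 4000 ≈ +12.5%.

≈ +12.5%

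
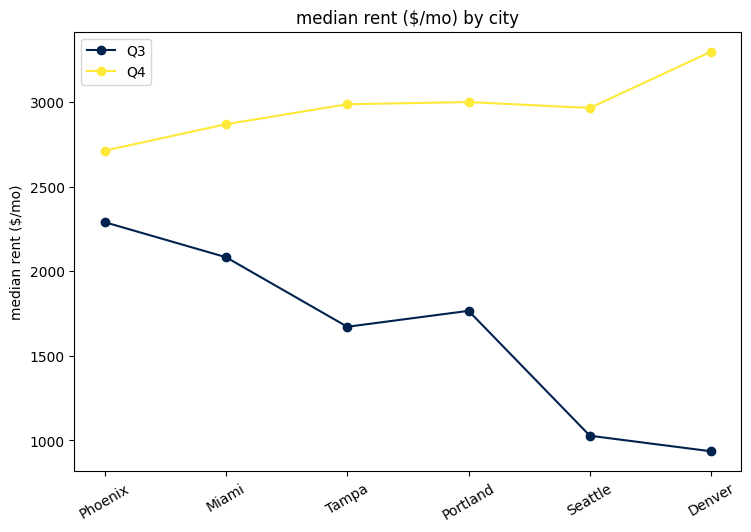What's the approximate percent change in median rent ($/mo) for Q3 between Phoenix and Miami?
Phoenix ≈ 2200, Miami ≈ 2000; (2000 − 2200) / 2200 ≈ -9.1%.

≈ -9.1%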